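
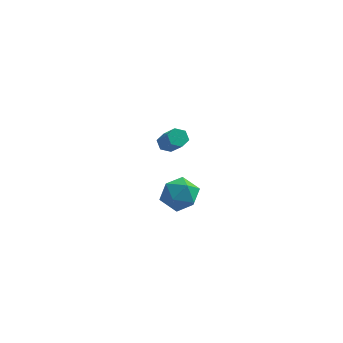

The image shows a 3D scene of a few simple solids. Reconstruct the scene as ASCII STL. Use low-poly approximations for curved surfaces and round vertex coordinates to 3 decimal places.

solid 
facet normal -0.470 0.526 -0.709
outer loop
vertex -0.052 3.738 -1.757
vertex -0.27 4.027 -1.398
vertex 0.181 4.163 -1.596
endloop
endfacet
facet normal 0.756 -0.175 -0.631
outer loop
vertex -0.052 3.738 -1.757
vertex 0.181 4.163 -1.596
vertex 0.568 3.043 -0.821
endloop
endfacet
facet normal 0.757 -0.174 -0.630
outer loop
vertex 0.568 3.043 -0.821
vertex 0.181 4.163 -1.596
vertex 0.8 3.468 -0.66
endloop
endfacet
facet normal 0.470 -0.525 0.710
outer loop
vertex 0.568 3.043 -0.821
vertex 0.8 3.468 -0.66
vertex 0.35 3.333 -0.462
endloop
endfacet
facet normal -0.470 0.526 -0.709
outer loop
vertex 0.181 4.163 -1.596
vertex -0.27 4.027 -1.398
vertex -0.037 4.452 -1.237
endloop
endfacet
facet normal 0.773 0.633 -0.041
outer loop
vertex 0.181 4.163 -1.596
vertex -0.037 4.452 -1.237
vertex 0.8 3.468 -0.66
endloop
endfacet
facet normal 0.773 0.633 -0.041
outer loop
vertex 0.8 3.468 -0.66
vertex -0.037 4.452 -1.237
vertex 0.582 3.757 -0.301
endloop
endfacet
facet normal 0.470 -0.526 0.709
outer loop
vertex 0.8 3.468 -0.66
vertex 0.582 3.757 -0.301
vertex 0.35 3.333 -0.462
endloop
endfacet
facet normal -0.469 0.526 -0.710
outer loop
vertex -0.037 4.452 -1.237
vertex -0.27 4.027 -1.398
vertex -0.488 4.317 -1.039
endloop
endfacet
facet normal 0.017 0.808 0.589
outer loop
vertex -0.037 4.452 -1.237
vertex -0.488 4.317 -1.039
vertex 0.582 3.757 -0.301
endloop
endfacet
facet normal 0.017 0.808 0.589
outer loop
vertex 0.582 3.757 -0.301
vertex -0.488 4.317 -1.039
vertex 0.132 3.622 -0.103
endloop
endfacet
facet normal 0.470 -0.526 0.709
outer loop
vertex 0.582 3.757 -0.301
vertex 0.132 3.622 -0.103
vertex 0.35 3.333 -0.462
endloop
endfacet
facet normal -0.470 0.525 -0.710
outer loop
vertex -0.488 4.317 -1.039
vertex -0.27 4.027 -1.398
vertex -0.72 3.892 -1.2
endloop
endfacet
facet normal -0.756 0.174 0.630
outer loop
vertex -0.488 4.317 -1.039
vertex -0.72 3.892 -1.2
vertex 0.132 3.622 -0.103
endloop
endfacet
facet normal -0.756 0.176 0.630
outer loop
vertex 0.132 3.622 -0.103
vertex -0.72 3.892 -1.2
vertex -0.101 3.197 -0.264
endloop
endfacet
facet normal 0.470 -0.526 0.709
outer loop
vertex 0.132 3.622 -0.103
vertex -0.101 3.197 -0.264
vertex 0.35 3.333 -0.462
endloop
endfacet
facet normal -0.470 0.526 -0.709
outer loop
vertex -0.72 3.892 -1.2
vertex -0.27 4.027 -1.398
vertex -0.502 3.603 -1.559
endloop
endfacet
facet normal -0.773 -0.633 0.041
outer loop
vertex -0.72 3.892 -1.2
vertex -0.502 3.603 -1.559
vertex -0.101 3.197 -0.264
endloop
endfacet
facet normal -0.773 -0.633 0.041
outer loop
vertex -0.101 3.197 -0.264
vertex -0.502 3.603 -1.559
vertex 0.117 2.908 -0.623
endloop
endfacet
facet normal 0.470 -0.526 0.709
outer loop
vertex -0.101 3.197 -0.264
vertex 0.117 2.908 -0.623
vertex 0.35 3.333 -0.462
endloop
endfacet
facet normal -0.470 0.526 -0.709
outer loop
vertex -0.502 3.603 -1.559
vertex -0.27 4.027 -1.398
vertex -0.052 3.738 -1.757
endloop
endfacet
facet normal -0.017 -0.808 -0.589
outer loop
vertex -0.502 3.603 -1.559
vertex -0.052 3.738 -1.757
vertex 0.117 2.908 -0.623
endloop
endfacet
facet normal -0.017 -0.808 -0.589
outer loop
vertex 0.117 2.908 -0.623
vertex -0.052 3.738 -1.757
vertex 0.568 3.043 -0.821
endloop
endfacet
facet normal 0.469 -0.526 0.710
outer loop
vertex 0.117 2.908 -0.623
vertex 0.568 3.043 -0.821
vertex 0.35 3.333 -0.462
endloop
endfacet
facet normal -0.970 0.030 0.241
outer loop
vertex 0.707 -1.248 -0.079
vertex 0.629 -2.126 -0.283
vertex 0.846 -1.874 0.558
endloop
endfacet
facet normal -0.597 0.503 0.625
outer loop
vertex 0.707 -1.248 -0.079
vertex 0.846 -1.874 0.558
vertex 1.393 -1.156 0.502
endloop
endfacet
facet normal -0.272 0.947 0.171
outer loop
vertex 0.707 -1.248 -0.079
vertex 1.393 -1.156 0.502
vertex 1.513 -0.964 -0.373
endloop
endfacet
facet normal -0.444 0.749 -0.493
outer loop
vertex 0.707 -1.248 -0.079
vertex 1.513 -0.964 -0.373
vertex 1.041 -1.563 -0.858
endloop
endfacet
facet normal -0.875 0.182 -0.449
outer loop
vertex 0.707 -1.248 -0.079
vertex 1.041 -1.563 -0.858
vertex 0.629 -2.126 -0.283
endloop
endfacet
facet normal -0.093 0.148 0.985
outer loop
vertex 1.393 -1.156 0.502
vertex 0.846 -1.874 0.558
vertex 1.739 -1.977 0.658
endloop
endfacet
facet normal -0.697 -0.618 0.365
outer loop
vertex 0.846 -1.874 0.558
vertex 0.629 -2.126 -0.283
vertex 1.267 -2.576 0.173
endloop
endfacet
facet normal -0.543 -0.372 -0.753
outer loop
vertex 0.629 -2.126 -0.283
vertex 1.041 -1.563 -0.858
vertex 1.387 -2.384 -0.702
endloop
endfacet
facet normal 0.155 0.545 -0.824
outer loop
vertex 1.041 -1.563 -0.858
vertex 1.513 -0.964 -0.373
vertex 1.934 -1.666 -0.758
endloop
endfacet
facet normal 0.433 0.866 0.249
outer loop
vertex 1.513 -0.964 -0.373
vertex 1.393 -1.156 0.502
vertex 2.151 -1.414 0.083
endloop
endfacet
facet normal 0.444 -0.749 0.493
outer loop
vertex 2.073 -2.292 -0.121
vertex 1.739 -1.977 0.658
vertex 1.267 -2.576 0.173
endloop
endfacet
facet normal 0.272 -0.947 -0.171
outer loop
vertex 2.073 -2.292 -0.121
vertex 1.267 -2.576 0.173
vertex 1.387 -2.384 -0.702
endloop
endfacet
facet normal 0.597 -0.503 -0.625
outer loop
vertex 2.073 -2.292 -0.121
vertex 1.387 -2.384 -0.702
vertex 1.934 -1.666 -0.758
endloop
endfacet
facet normal 0.970 -0.030 -0.241
outer loop
vertex 2.073 -2.292 -0.121
vertex 1.934 -1.666 -0.758
vertex 2.151 -1.414 0.083
endloop
endfacet
facet normal 0.875 -0.182 0.449
outer loop
vertex 2.073 -2.292 -0.121
vertex 2.151 -1.414 0.083
vertex 1.739 -1.977 0.658
endloop
endfacet
facet normal -0.155 -0.545 0.824
outer loop
vertex 1.267 -2.576 0.173
vertex 1.739 -1.977 0.658
vertex 0.846 -1.874 0.558
endloop
endfacet
facet normal -0.433 -0.866 -0.249
outer loop
vertex 1.387 -2.384 -0.702
vertex 1.267 -2.576 0.173
vertex 0.629 -2.126 -0.283
endloop
endfacet
facet normal 0.093 -0.148 -0.985
outer loop
vertex 1.934 -1.666 -0.758
vertex 1.387 -2.384 -0.702
vertex 1.041 -1.563 -0.858
endloop
endfacet
facet normal 0.697 0.618 -0.365
outer loop
vertex 2.151 -1.414 0.083
vertex 1.934 -1.666 -0.758
vertex 1.513 -0.964 -0.373
endloop
endfacet
facet normal 0.543 0.372 0.753
outer loop
vertex 1.739 -1.977 0.658
vertex 2.151 -1.414 0.083
vertex 1.393 -1.156 0.502
endloop
endfacet

endsolid


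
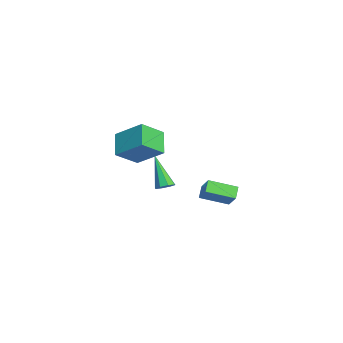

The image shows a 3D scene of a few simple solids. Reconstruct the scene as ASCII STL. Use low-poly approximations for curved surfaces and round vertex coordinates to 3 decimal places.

solid 
facet normal 0.441 0.227 -0.868
outer loop
vertex 3.98 -1.14 0.581
vertex 3.543 -1.262 0.327
vertex 3.737 -0.828 0.539
endloop
endfacet
facet normal 0.537 0.509 0.673
outer loop
vertex 3.98 -1.14 0.581
vertex 3.737 -0.828 0.539
vertex 2.657 -1.718 2.073
endloop
endfacet
facet normal 0.440 0.228 -0.869
outer loop
vertex 3.737 -0.828 0.539
vertex 3.543 -1.262 0.327
vertex 3.38 -0.771 0.373
endloop
endfacet
facet normal -0.073 0.884 0.461
outer loop
vertex 3.737 -0.828 0.539
vertex 3.38 -0.771 0.373
vertex 2.657 -1.718 2.073
endloop
endfacet
facet normal 0.441 0.228 -0.868
outer loop
vertex 3.38 -0.771 0.373
vertex 3.543 -1.262 0.327
vertex 3.119 -1.001 0.18
endloop
endfacet
facet normal -0.698 0.709 0.098
outer loop
vertex 3.38 -0.771 0.373
vertex 3.119 -1.001 0.18
vertex 2.657 -1.718 2.073
endloop
endfacet
facet normal 0.441 0.228 -0.868
outer loop
vertex 3.119 -1.001 0.18
vertex 3.543 -1.262 0.327
vertex 3.106 -1.384 0.073
endloop
endfacet
facet normal -0.975 0.090 -0.204
outer loop
vertex 3.119 -1.001 0.18
vertex 3.106 -1.384 0.073
vertex 2.657 -1.718 2.073
endloop
endfacet
facet normal 0.442 0.226 -0.868
outer loop
vertex 3.106 -1.384 0.073
vertex 3.543 -1.262 0.327
vertex 3.35 -1.696 0.116
endloop
endfacet
facet normal -0.740 -0.616 -0.269
outer loop
vertex 3.106 -1.384 0.073
vertex 3.35 -1.696 0.116
vertex 2.657 -1.718 2.073
endloop
endfacet
facet normal 0.441 0.226 -0.869
outer loop
vertex 3.35 -1.696 0.116
vertex 3.543 -1.262 0.327
vertex 3.707 -1.754 0.282
endloop
endfacet
facet normal -0.134 -0.989 -0.058
outer loop
vertex 3.35 -1.696 0.116
vertex 3.707 -1.754 0.282
vertex 2.657 -1.718 2.073
endloop
endfacet
facet normal 0.442 0.227 -0.868
outer loop
vertex 3.707 -1.754 0.282
vertex 3.543 -1.262 0.327
vertex 3.968 -1.524 0.475
endloop
endfacet
facet normal 0.493 -0.815 0.305
outer loop
vertex 3.707 -1.754 0.282
vertex 3.968 -1.524 0.475
vertex 2.657 -1.718 2.073
endloop
endfacet
facet normal 0.442 0.226 -0.868
outer loop
vertex 3.968 -1.524 0.475
vertex 3.543 -1.262 0.327
vertex 3.98 -1.14 0.581
endloop
endfacet
facet normal 0.770 -0.192 0.608
outer loop
vertex 3.968 -1.524 0.475
vertex 3.98 -1.14 0.581
vertex 2.657 -1.718 2.073
endloop
endfacet
facet normal -0.694 0.206 0.690
outer loop
vertex 1.348 0.947 -0.097
vertex 1.286 2.432 -0.604
vertex 0.572 0.676 -0.797
endloop
endfacet
facet normal 0.039 -0.946 0.323
outer loop
vertex 1.134 0.508 -1.356
vertex 1.348 0.947 -0.097
vertex 0.572 0.676 -0.797
endloop
endfacet
facet normal -0.694 0.207 0.689
outer loop
vertex 0.572 0.676 -0.797
vertex 1.286 2.432 -0.604
vertex 0.51 2.16 -1.304
endloop
endfacet
facet normal -0.719 -0.251 -0.648
outer loop
vertex 0.51 2.16 -1.304
vertex 1.134 0.508 -1.356
vertex 0.572 0.676 -0.797
endloop
endfacet
facet normal 0.719 0.251 0.648
outer loop
vertex 1.348 0.947 -0.097
vertex 1.848 2.264 -1.163
vertex 1.286 2.432 -0.604
endloop
endfacet
facet normal 0.040 -0.946 0.323
outer loop
vertex 1.91 0.78 -0.656
vertex 1.348 0.947 -0.097
vertex 1.134 0.508 -1.356
endloop
endfacet
facet normal 0.719 0.251 0.648
outer loop
vertex 1.91 0.78 -0.656
vertex 1.848 2.264 -1.163
vertex 1.348 0.947 -0.097
endloop
endfacet
facet normal -0.039 0.945 -0.324
outer loop
vertex 1.286 2.432 -0.604
vertex 1.848 2.264 -1.163
vertex 0.51 2.16 -1.304
endloop
endfacet
facet normal -0.719 -0.251 -0.648
outer loop
vertex 1.072 1.993 -1.863
vertex 1.134 0.508 -1.356
vertex 0.51 2.16 -1.304
endloop
endfacet
facet normal -0.040 0.946 -0.322
outer loop
vertex 0.51 2.16 -1.304
vertex 1.848 2.264 -1.163
vertex 1.072 1.993 -1.863
endloop
endfacet
facet normal 0.694 -0.206 -0.689
outer loop
vertex 1.072 1.993 -1.863
vertex 1.91 0.78 -0.656
vertex 1.134 0.508 -1.356
endloop
endfacet
facet normal 0.694 -0.207 -0.690
outer loop
vertex 1.848 2.264 -1.163
vertex 1.91 0.78 -0.656
vertex 1.072 1.993 -1.863
endloop
endfacet
facet normal -0.495 -0.695 -0.521
outer loop
vertex -2.459 -3.528 0.368
vertex -3.617 -3.497 1.428
vertex -3.194 -2.378 -0.468
endloop
endfacet
facet normal 0.737 -0.020 -0.675
outer loop
vertex -2.243 -1.043 0.532
vertex -2.459 -3.528 0.368
vertex -3.194 -2.378 -0.468
endloop
endfacet
facet normal -0.495 -0.695 -0.521
outer loop
vertex -3.194 -2.378 -0.468
vertex -3.617 -3.497 1.428
vertex -4.352 -2.347 0.592
endloop
endfacet
facet normal -0.459 0.718 -0.523
outer loop
vertex -4.352 -2.347 0.592
vertex -2.243 -1.043 0.532
vertex -3.194 -2.378 -0.468
endloop
endfacet
facet normal 0.459 -0.718 0.523
outer loop
vertex -2.459 -3.528 0.368
vertex -2.666 -2.162 2.428
vertex -3.617 -3.497 1.428
endloop
endfacet
facet normal 0.737 -0.020 -0.675
outer loop
vertex -1.508 -2.193 1.368
vertex -2.459 -3.528 0.368
vertex -2.243 -1.043 0.532
endloop
endfacet
facet normal 0.459 -0.718 0.523
outer loop
vertex -1.508 -2.193 1.368
vertex -2.666 -2.162 2.428
vertex -2.459 -3.528 0.368
endloop
endfacet
facet normal -0.737 0.020 0.675
outer loop
vertex -3.617 -3.497 1.428
vertex -2.666 -2.162 2.428
vertex -4.352 -2.347 0.592
endloop
endfacet
facet normal -0.459 0.718 -0.523
outer loop
vertex -3.401 -1.012 1.592
vertex -2.243 -1.043 0.532
vertex -4.352 -2.347 0.592
endloop
endfacet
facet normal -0.737 0.020 0.675
outer loop
vertex -4.352 -2.347 0.592
vertex -2.666 -2.162 2.428
vertex -3.401 -1.012 1.592
endloop
endfacet
facet normal 0.495 0.695 0.521
outer loop
vertex -3.401 -1.012 1.592
vertex -1.508 -2.193 1.368
vertex -2.243 -1.043 0.532
endloop
endfacet
facet normal 0.495 0.695 0.521
outer loop
vertex -2.666 -2.162 2.428
vertex -1.508 -2.193 1.368
vertex -3.401 -1.012 1.592
endloop
endfacet

endsolid


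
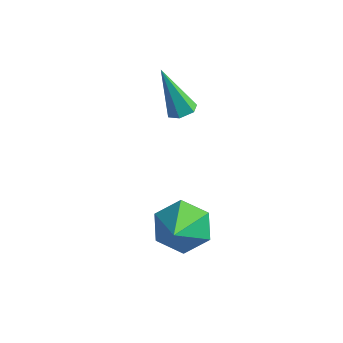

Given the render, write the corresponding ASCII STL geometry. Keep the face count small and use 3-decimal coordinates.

solid 
facet normal 0.439 -0.023 -0.898
outer loop
vertex -0.872 1.065 2.964
vertex -1.195 0.606 2.818
vertex -1.388 1.143 2.71
endloop
endfacet
facet normal 0.026 0.969 0.245
outer loop
vertex -0.872 1.065 2.964
vertex -1.388 1.143 2.71
vertex -2.125 0.654 4.722
endloop
endfacet
facet normal 0.439 -0.023 -0.898
outer loop
vertex -1.388 1.143 2.71
vertex -1.195 0.606 2.818
vertex -1.711 0.684 2.564
endloop
endfacet
facet normal -0.787 0.600 -0.143
outer loop
vertex -1.388 1.143 2.71
vertex -1.711 0.684 2.564
vertex -2.125 0.654 4.722
endloop
endfacet
facet normal 0.439 -0.023 -0.898
outer loop
vertex -1.711 0.684 2.564
vertex -1.195 0.606 2.818
vertex -1.518 0.147 2.672
endloop
endfacet
facet normal -0.914 -0.365 -0.180
outer loop
vertex -1.711 0.684 2.564
vertex -1.518 0.147 2.672
vertex -2.125 0.654 4.722
endloop
endfacet
facet normal 0.437 -0.022 -0.899
outer loop
vertex -1.518 0.147 2.672
vertex -1.195 0.606 2.818
vertex -1.002 0.07 2.925
endloop
endfacet
facet normal -0.227 -0.959 0.170
outer loop
vertex -1.518 0.147 2.672
vertex -1.002 0.07 2.925
vertex -2.125 0.654 4.722
endloop
endfacet
facet normal 0.439 -0.021 -0.898
outer loop
vertex -1.002 0.07 2.925
vertex -1.195 0.606 2.818
vertex -0.679 0.529 3.072
endloop
endfacet
facet normal 0.585 -0.590 0.557
outer loop
vertex -1.002 0.07 2.925
vertex -0.679 0.529 3.072
vertex -2.125 0.654 4.722
endloop
endfacet
facet normal 0.439 -0.023 -0.898
outer loop
vertex -0.679 0.529 3.072
vertex -1.195 0.606 2.818
vertex -0.872 1.065 2.964
endloop
endfacet
facet normal 0.711 0.376 0.595
outer loop
vertex -0.679 0.529 3.072
vertex -0.872 1.065 2.964
vertex -2.125 0.654 4.722
endloop
endfacet
facet normal -0.286 0.739 -0.610
outer loop
vertex 1.403 -3.668 -0.464
vertex 1.016 -3.112 0.391
vertex 2.05 -2.974 0.074
endloop
endfacet
facet normal 0.804 -0.501 -0.320
outer loop
vertex 1.403 -3.668 -0.464
vertex 2.05 -2.974 0.074
vertex 1.624 -4.688 1.689
endloop
endfacet
facet normal -0.286 0.740 -0.609
outer loop
vertex 2.05 -2.974 0.074
vertex 1.016 -3.112 0.391
vertex 1.663 -2.419 0.929
endloop
endfacet
facet normal 0.930 0.103 0.354
outer loop
vertex 2.05 -2.974 0.074
vertex 1.663 -2.419 0.929
vertex 1.624 -4.688 1.689
endloop
endfacet
facet normal -0.285 0.740 -0.610
outer loop
vertex 1.663 -2.419 0.929
vertex 1.016 -3.112 0.391
vertex 0.629 -2.557 1.245
endloop
endfacet
facet normal 0.241 0.305 0.922
outer loop
vertex 1.663 -2.419 0.929
vertex 0.629 -2.557 1.245
vertex 1.624 -4.688 1.689
endloop
endfacet
facet normal -0.285 0.740 -0.610
outer loop
vertex 0.629 -2.557 1.245
vertex 1.016 -3.112 0.391
vertex -0.018 -3.25 0.707
endloop
endfacet
facet normal -0.572 -0.098 0.814
outer loop
vertex 0.629 -2.557 1.245
vertex -0.018 -3.25 0.707
vertex 1.624 -4.688 1.689
endloop
endfacet
facet normal -0.285 0.740 -0.610
outer loop
vertex -0.018 -3.25 0.707
vertex 1.016 -3.112 0.391
vertex 0.369 -3.805 -0.147
endloop
endfacet
facet normal -0.698 -0.702 0.140
outer loop
vertex -0.018 -3.25 0.707
vertex 0.369 -3.805 -0.147
vertex 1.624 -4.688 1.689
endloop
endfacet
facet normal -0.285 0.740 -0.610
outer loop
vertex 0.369 -3.805 -0.147
vertex 1.016 -3.112 0.391
vertex 1.403 -3.668 -0.464
endloop
endfacet
facet normal -0.011 -0.904 -0.427
outer loop
vertex 0.369 -3.805 -0.147
vertex 1.403 -3.668 -0.464
vertex 1.624 -4.688 1.689
endloop
endfacet

endsolid


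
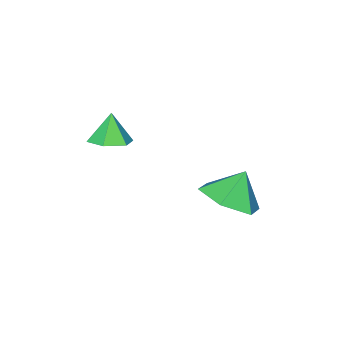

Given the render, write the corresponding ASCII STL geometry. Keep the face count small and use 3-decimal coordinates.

solid 
facet normal 0.347 0.289 -0.892
outer loop
vertex 4.366 -3.945 2.442
vertex 3.747 -3.554 2.328
vertex 4.33 -3.237 2.657
endloop
endfacet
facet normal 0.629 -0.197 0.753
outer loop
vertex 4.366 -3.945 2.442
vertex 4.33 -3.237 2.657
vertex 3.373 -3.866 3.292
endloop
endfacet
facet normal 0.347 0.288 -0.893
outer loop
vertex 4.33 -3.237 2.657
vertex 3.747 -3.554 2.328
vertex 3.711 -2.847 2.542
endloop
endfacet
facet normal 0.188 0.541 0.820
outer loop
vertex 4.33 -3.237 2.657
vertex 3.711 -2.847 2.542
vertex 3.373 -3.866 3.292
endloop
endfacet
facet normal 0.346 0.288 -0.893
outer loop
vertex 3.711 -2.847 2.542
vertex 3.747 -3.554 2.328
vertex 3.129 -3.164 2.214
endloop
endfacet
facet normal -0.616 0.589 0.523
outer loop
vertex 3.711 -2.847 2.542
vertex 3.129 -3.164 2.214
vertex 3.373 -3.866 3.292
endloop
endfacet
facet normal 0.347 0.289 -0.892
outer loop
vertex 3.129 -3.164 2.214
vertex 3.747 -3.554 2.328
vertex 3.165 -3.872 1.999
endloop
endfacet
facet normal -0.982 -0.098 0.159
outer loop
vertex 3.129 -3.164 2.214
vertex 3.165 -3.872 1.999
vertex 3.373 -3.866 3.292
endloop
endfacet
facet normal 0.347 0.287 -0.893
outer loop
vertex 3.165 -3.872 1.999
vertex 3.747 -3.554 2.328
vertex 3.783 -4.262 2.114
endloop
endfacet
facet normal -0.544 -0.834 0.091
outer loop
vertex 3.165 -3.872 1.999
vertex 3.783 -4.262 2.114
vertex 3.373 -3.866 3.292
endloop
endfacet
facet normal 0.346 0.288 -0.893
outer loop
vertex 3.783 -4.262 2.114
vertex 3.747 -3.554 2.328
vertex 4.366 -3.945 2.442
endloop
endfacet
facet normal 0.262 -0.884 0.388
outer loop
vertex 3.783 -4.262 2.114
vertex 4.366 -3.945 2.442
vertex 3.373 -3.866 3.292
endloop
endfacet
facet normal 0.571 -0.051 -0.819
outer loop
vertex 2.776 0.252 1.02
vertex 1.94 -0.17 0.463
vertex 2.083 0.91 0.496
endloop
endfacet
facet normal 0.051 0.655 0.754
outer loop
vertex 2.776 0.252 1.02
vertex 2.083 0.91 0.496
vertex 1.26 -0.11 1.437
endloop
endfacet
facet normal 0.571 -0.051 -0.819
outer loop
vertex 2.083 0.91 0.496
vertex 1.94 -0.17 0.463
vertex 1.247 0.488 -0.061
endloop
endfacet
facet normal -0.583 0.753 0.305
outer loop
vertex 2.083 0.91 0.496
vertex 1.247 0.488 -0.061
vertex 1.26 -0.11 1.437
endloop
endfacet
facet normal 0.572 -0.050 -0.819
outer loop
vertex 1.247 0.488 -0.061
vertex 1.94 -0.17 0.463
vertex 1.104 -0.592 -0.095
endloop
endfacet
facet normal -0.990 0.129 0.060
outer loop
vertex 1.247 0.488 -0.061
vertex 1.104 -0.592 -0.095
vertex 1.26 -0.11 1.437
endloop
endfacet
facet normal 0.572 -0.050 -0.819
outer loop
vertex 1.104 -0.592 -0.095
vertex 1.94 -0.17 0.463
vertex 1.797 -1.25 0.429
endloop
endfacet
facet normal -0.762 -0.592 0.264
outer loop
vertex 1.104 -0.592 -0.095
vertex 1.797 -1.25 0.429
vertex 1.26 -0.11 1.437
endloop
endfacet
facet normal 0.572 -0.050 -0.819
outer loop
vertex 1.797 -1.25 0.429
vertex 1.94 -0.17 0.463
vertex 2.633 -0.828 0.987
endloop
endfacet
facet normal -0.127 -0.690 0.713
outer loop
vertex 1.797 -1.25 0.429
vertex 2.633 -0.828 0.987
vertex 1.26 -0.11 1.437
endloop
endfacet
facet normal 0.571 -0.051 -0.819
outer loop
vertex 2.633 -0.828 0.987
vertex 1.94 -0.17 0.463
vertex 2.776 0.252 1.02
endloop
endfacet
facet normal 0.279 -0.066 0.958
outer loop
vertex 2.633 -0.828 0.987
vertex 2.776 0.252 1.02
vertex 1.26 -0.11 1.437
endloop
endfacet

endsolid


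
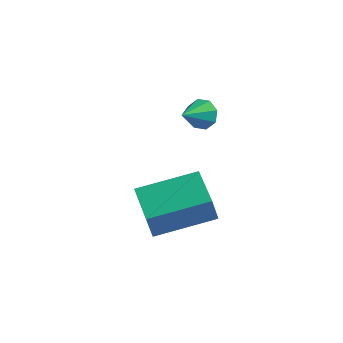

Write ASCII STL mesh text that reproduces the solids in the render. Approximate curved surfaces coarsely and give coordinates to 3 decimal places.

solid 
facet normal -0.713 -0.664 -0.225
outer loop
vertex 2.364 -0.574 -0.635
vertex 1.194 0.639 -0.509
vertex 2.478 -0.36 -1.626
endloop
endfacet
facet normal 0.692 -0.718 -0.075
outer loop
vertex 4.046 1.101 -1.131
vertex 2.364 -0.574 -0.635
vertex 2.478 -0.36 -1.626
endloop
endfacet
facet normal -0.713 -0.664 -0.225
outer loop
vertex 2.478 -0.36 -1.626
vertex 1.194 0.639 -0.509
vertex 1.308 0.853 -1.5
endloop
endfacet
facet normal 0.112 0.209 -0.971
outer loop
vertex 1.308 0.853 -1.5
vertex 4.046 1.101 -1.131
vertex 2.478 -0.36 -1.626
endloop
endfacet
facet normal -0.112 -0.209 0.971
outer loop
vertex 2.364 -0.574 -0.635
vertex 2.762 2.1 -0.014
vertex 1.194 0.639 -0.509
endloop
endfacet
facet normal 0.692 -0.718 -0.075
outer loop
vertex 3.932 0.887 -0.14
vertex 2.364 -0.574 -0.635
vertex 4.046 1.101 -1.131
endloop
endfacet
facet normal -0.112 -0.209 0.971
outer loop
vertex 3.932 0.887 -0.14
vertex 2.762 2.1 -0.014
vertex 2.364 -0.574 -0.635
endloop
endfacet
facet normal -0.692 0.718 0.075
outer loop
vertex 1.194 0.639 -0.509
vertex 2.762 2.1 -0.014
vertex 1.308 0.853 -1.5
endloop
endfacet
facet normal 0.112 0.209 -0.971
outer loop
vertex 2.876 2.314 -1.005
vertex 4.046 1.101 -1.131
vertex 1.308 0.853 -1.5
endloop
endfacet
facet normal -0.692 0.718 0.075
outer loop
vertex 1.308 0.853 -1.5
vertex 2.762 2.1 -0.014
vertex 2.876 2.314 -1.005
endloop
endfacet
facet normal 0.713 0.664 0.225
outer loop
vertex 2.876 2.314 -1.005
vertex 3.932 0.887 -0.14
vertex 4.046 1.101 -1.131
endloop
endfacet
facet normal 0.713 0.664 0.225
outer loop
vertex 2.762 2.1 -0.014
vertex 3.932 0.887 -0.14
vertex 2.876 2.314 -1.005
endloop
endfacet
facet normal 0.160 0.863 -0.478
outer loop
vertex 3.531 1.872 3.479
vertex 3.03 1.788 3.16
vertex 3.161 2.053 3.682
endloop
endfacet
facet normal 0.442 -0.098 0.892
outer loop
vertex 3.531 1.872 3.479
vertex 3.161 2.053 3.682
vertex 2.85 0.812 3.7
endloop
endfacet
facet normal 0.159 0.864 -0.478
outer loop
vertex 3.161 2.053 3.682
vertex 3.03 1.788 3.16
vertex 2.714 2.078 3.579
endloop
endfacet
facet normal -0.220 0.069 0.973
outer loop
vertex 3.161 2.053 3.682
vertex 2.714 2.078 3.579
vertex 2.85 0.812 3.7
endloop
endfacet
facet normal 0.160 0.864 -0.477
outer loop
vertex 2.714 2.078 3.579
vertex 3.03 1.788 3.16
vertex 2.453 1.934 3.231
endloop
endfacet
facet normal -0.794 -0.027 0.607
outer loop
vertex 2.714 2.078 3.579
vertex 2.453 1.934 3.231
vertex 2.85 0.812 3.7
endloop
endfacet
facet normal 0.160 0.864 -0.478
outer loop
vertex 2.453 1.934 3.231
vertex 3.03 1.788 3.16
vertex 2.529 1.704 2.841
endloop
endfacet
facet normal -0.944 -0.330 0.010
outer loop
vertex 2.453 1.934 3.231
vertex 2.529 1.704 2.841
vertex 2.85 0.812 3.7
endloop
endfacet
facet normal 0.160 0.863 -0.478
outer loop
vertex 2.529 1.704 2.841
vertex 3.03 1.788 3.16
vertex 2.899 1.523 2.638
endloop
endfacet
facet normal -0.582 -0.663 -0.471
outer loop
vertex 2.529 1.704 2.841
vertex 2.899 1.523 2.638
vertex 2.85 0.812 3.7
endloop
endfacet
facet normal 0.159 0.864 -0.478
outer loop
vertex 2.899 1.523 2.638
vertex 3.03 1.788 3.16
vertex 3.346 1.498 2.741
endloop
endfacet
facet normal 0.081 -0.830 -0.552
outer loop
vertex 2.899 1.523 2.638
vertex 3.346 1.498 2.741
vertex 2.85 0.812 3.7
endloop
endfacet
facet normal 0.160 0.864 -0.478
outer loop
vertex 3.346 1.498 2.741
vertex 3.03 1.788 3.16
vertex 3.608 1.642 3.089
endloop
endfacet
facet normal 0.653 -0.734 -0.188
outer loop
vertex 3.346 1.498 2.741
vertex 3.608 1.642 3.089
vertex 2.85 0.812 3.7
endloop
endfacet
facet normal 0.159 0.864 -0.478
outer loop
vertex 3.608 1.642 3.089
vertex 3.03 1.788 3.16
vertex 3.531 1.872 3.479
endloop
endfacet
facet normal 0.803 -0.430 0.412
outer loop
vertex 3.608 1.642 3.089
vertex 3.531 1.872 3.479
vertex 2.85 0.812 3.7
endloop
endfacet

endsolid


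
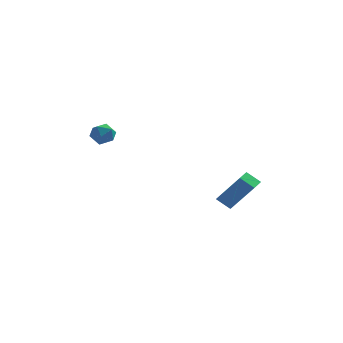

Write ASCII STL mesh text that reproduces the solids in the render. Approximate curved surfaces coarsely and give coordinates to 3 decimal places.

solid 
facet normal -0.783 0.118 0.610
outer loop
vertex 2.529 0.339 0.384
vertex 2.715 1.112 0.473
vertex 1.399 0.788 -1.154
endloop
endfacet
facet normal -0.232 -0.966 -0.112
outer loop
vertex 2.065 0.688 -1.673
vertex 2.529 0.339 0.384
vertex 1.399 0.788 -1.154
endloop
endfacet
facet normal -0.783 0.118 0.610
outer loop
vertex 1.399 0.788 -1.154
vertex 2.715 1.112 0.473
vertex 1.585 1.561 -1.065
endloop
endfacet
facet normal -0.577 0.229 -0.784
outer loop
vertex 1.585 1.561 -1.065
vertex 2.065 0.688 -1.673
vertex 1.399 0.788 -1.154
endloop
endfacet
facet normal 0.577 -0.229 0.784
outer loop
vertex 2.529 0.339 0.384
vertex 3.381 1.012 -0.046
vertex 2.715 1.112 0.473
endloop
endfacet
facet normal -0.232 -0.966 -0.112
outer loop
vertex 3.195 0.239 -0.135
vertex 2.529 0.339 0.384
vertex 2.065 0.688 -1.673
endloop
endfacet
facet normal 0.577 -0.229 0.784
outer loop
vertex 3.195 0.239 -0.135
vertex 3.381 1.012 -0.046
vertex 2.529 0.339 0.384
endloop
endfacet
facet normal 0.232 0.966 0.112
outer loop
vertex 2.715 1.112 0.473
vertex 3.381 1.012 -0.046
vertex 1.585 1.561 -1.065
endloop
endfacet
facet normal -0.577 0.229 -0.784
outer loop
vertex 2.251 1.461 -1.584
vertex 2.065 0.688 -1.673
vertex 1.585 1.561 -1.065
endloop
endfacet
facet normal 0.232 0.966 0.112
outer loop
vertex 1.585 1.561 -1.065
vertex 3.381 1.012 -0.046
vertex 2.251 1.461 -1.584
endloop
endfacet
facet normal 0.783 -0.118 -0.610
outer loop
vertex 2.251 1.461 -1.584
vertex 3.195 0.239 -0.135
vertex 2.065 0.688 -1.673
endloop
endfacet
facet normal 0.783 -0.118 -0.610
outer loop
vertex 3.381 1.012 -0.046
vertex 3.195 0.239 -0.135
vertex 2.251 1.461 -1.584
endloop
endfacet
facet normal 0.371 0.864 0.341
outer loop
vertex -3.632 0.555 2.793
vertex -3.481 0.263 3.368
vertex -3.04 0.269 2.874
endloop
endfacet
facet normal 0.445 0.817 -0.367
outer loop
vertex -3.632 0.555 2.793
vertex -3.04 0.269 2.874
vertex -3.37 0.193 2.304
endloop
endfacet
facet normal -0.204 0.732 -0.651
outer loop
vertex -3.632 0.555 2.793
vertex -3.37 0.193 2.304
vertex -4.014 0.14 2.446
endloop
endfacet
facet normal -0.679 0.724 -0.119
outer loop
vertex -3.632 0.555 2.793
vertex -4.014 0.14 2.446
vertex -4.083 0.183 3.103
endloop
endfacet
facet normal -0.325 0.806 0.495
outer loop
vertex -3.632 0.555 2.793
vertex -4.083 0.183 3.103
vertex -3.481 0.263 3.368
endloop
endfacet
facet normal 0.828 0.232 -0.510
outer loop
vertex -3.37 0.193 2.304
vertex -3.04 0.269 2.874
vertex -3.057 -0.323 2.577
endloop
endfacet
facet normal 0.708 0.306 0.636
outer loop
vertex -3.04 0.269 2.874
vertex -3.481 0.263 3.368
vertex -3.126 -0.28 3.234
endloop
endfacet
facet normal -0.417 0.214 0.883
outer loop
vertex -3.481 0.263 3.368
vertex -4.083 0.183 3.103
vertex -3.77 -0.333 3.376
endloop
endfacet
facet normal -0.990 0.083 -0.109
outer loop
vertex -4.083 0.183 3.103
vertex -4.014 0.14 2.446
vertex -4.1 -0.409 2.806
endloop
endfacet
facet normal -0.222 0.095 -0.971
outer loop
vertex -4.014 0.14 2.446
vertex -3.37 0.193 2.304
vertex -3.659 -0.403 2.312
endloop
endfacet
facet normal 0.679 -0.724 0.119
outer loop
vertex -3.508 -0.695 2.887
vertex -3.057 -0.323 2.577
vertex -3.126 -0.28 3.234
endloop
endfacet
facet normal 0.204 -0.732 0.651
outer loop
vertex -3.508 -0.695 2.887
vertex -3.126 -0.28 3.234
vertex -3.77 -0.333 3.376
endloop
endfacet
facet normal -0.445 -0.817 0.367
outer loop
vertex -3.508 -0.695 2.887
vertex -3.77 -0.333 3.376
vertex -4.1 -0.409 2.806
endloop
endfacet
facet normal -0.371 -0.864 -0.341
outer loop
vertex -3.508 -0.695 2.887
vertex -4.1 -0.409 2.806
vertex -3.659 -0.403 2.312
endloop
endfacet
facet normal 0.325 -0.806 -0.495
outer loop
vertex -3.508 -0.695 2.887
vertex -3.659 -0.403 2.312
vertex -3.057 -0.323 2.577
endloop
endfacet
facet normal 0.990 -0.083 0.109
outer loop
vertex -3.126 -0.28 3.234
vertex -3.057 -0.323 2.577
vertex -3.04 0.269 2.874
endloop
endfacet
facet normal 0.222 -0.095 0.971
outer loop
vertex -3.77 -0.333 3.376
vertex -3.126 -0.28 3.234
vertex -3.481 0.263 3.368
endloop
endfacet
facet normal -0.828 -0.232 0.510
outer loop
vertex -4.1 -0.409 2.806
vertex -3.77 -0.333 3.376
vertex -4.083 0.183 3.103
endloop
endfacet
facet normal -0.708 -0.306 -0.636
outer loop
vertex -3.659 -0.403 2.312
vertex -4.1 -0.409 2.806
vertex -4.014 0.14 2.446
endloop
endfacet
facet normal 0.417 -0.214 -0.883
outer loop
vertex -3.057 -0.323 2.577
vertex -3.659 -0.403 2.312
vertex -3.37 0.193 2.304
endloop
endfacet

endsolid


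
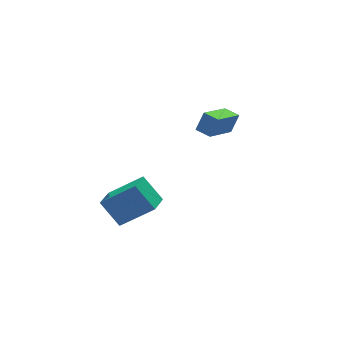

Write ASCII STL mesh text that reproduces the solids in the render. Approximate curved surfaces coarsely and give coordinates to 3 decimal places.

solid 
facet normal -0.786 -0.414 0.460
outer loop
vertex 1.03 -1.76 1.546
vertex 0.677 -0.992 1.634
vertex 0.526 -1.881 0.576
endloop
endfacet
facet normal 0.416 -0.904 -0.103
outer loop
vertex 2.183 -1.008 -0.394
vertex 1.03 -1.76 1.546
vertex 0.526 -1.881 0.576
endloop
endfacet
facet normal -0.785 -0.415 0.460
outer loop
vertex 0.526 -1.881 0.576
vertex 0.677 -0.992 1.634
vertex 0.172 -1.113 0.664
endloop
endfacet
facet normal -0.458 -0.110 -0.882
outer loop
vertex 0.172 -1.113 0.664
vertex 2.183 -1.008 -0.394
vertex 0.526 -1.881 0.576
endloop
endfacet
facet normal 0.458 0.110 0.882
outer loop
vertex 1.03 -1.76 1.546
vertex 2.334 -0.119 0.664
vertex 0.677 -0.992 1.634
endloop
endfacet
facet normal 0.415 -0.904 -0.103
outer loop
vertex 2.688 -0.887 0.576
vertex 1.03 -1.76 1.546
vertex 2.183 -1.008 -0.394
endloop
endfacet
facet normal 0.458 0.110 0.882
outer loop
vertex 2.688 -0.887 0.576
vertex 2.334 -0.119 0.664
vertex 1.03 -1.76 1.546
endloop
endfacet
facet normal -0.415 0.904 0.104
outer loop
vertex 0.677 -0.992 1.634
vertex 2.334 -0.119 0.664
vertex 0.172 -1.113 0.664
endloop
endfacet
facet normal -0.458 -0.110 -0.882
outer loop
vertex 1.83 -0.24 -0.306
vertex 2.183 -1.008 -0.394
vertex 0.172 -1.113 0.664
endloop
endfacet
facet normal -0.415 0.904 0.103
outer loop
vertex 0.172 -1.113 0.664
vertex 2.334 -0.119 0.664
vertex 1.83 -0.24 -0.306
endloop
endfacet
facet normal 0.785 0.414 -0.460
outer loop
vertex 1.83 -0.24 -0.306
vertex 2.688 -0.887 0.576
vertex 2.183 -1.008 -0.394
endloop
endfacet
facet normal 0.785 0.415 -0.460
outer loop
vertex 2.334 -0.119 0.664
vertex 2.688 -0.887 0.576
vertex 1.83 -0.24 -0.306
endloop
endfacet
facet normal -0.654 0.411 -0.635
outer loop
vertex -5.254 -1.753 -2.088
vertex -4.399 -0.903 -2.418
vertex -4.733 -2.73 -3.256
endloop
endfacet
facet normal -0.684 -0.680 0.264
outer loop
vertex -3.321 -3.617 -1.882
vertex -5.254 -1.753 -2.088
vertex -4.733 -2.73 -3.256
endloop
endfacet
facet normal -0.654 0.411 -0.635
outer loop
vertex -4.733 -2.73 -3.256
vertex -4.399 -0.903 -2.418
vertex -3.878 -1.88 -3.586
endloop
endfacet
facet normal 0.324 -0.608 -0.725
outer loop
vertex -3.878 -1.88 -3.586
vertex -3.321 -3.617 -1.882
vertex -4.733 -2.73 -3.256
endloop
endfacet
facet normal -0.324 0.608 0.725
outer loop
vertex -5.254 -1.753 -2.088
vertex -2.987 -1.79 -1.044
vertex -4.399 -0.903 -2.418
endloop
endfacet
facet normal -0.684 -0.680 0.264
outer loop
vertex -3.842 -2.64 -0.714
vertex -5.254 -1.753 -2.088
vertex -3.321 -3.617 -1.882
endloop
endfacet
facet normal -0.324 0.608 0.725
outer loop
vertex -3.842 -2.64 -0.714
vertex -2.987 -1.79 -1.044
vertex -5.254 -1.753 -2.088
endloop
endfacet
facet normal 0.684 0.680 -0.264
outer loop
vertex -4.399 -0.903 -2.418
vertex -2.987 -1.79 -1.044
vertex -3.878 -1.88 -3.586
endloop
endfacet
facet normal 0.324 -0.608 -0.725
outer loop
vertex -2.466 -2.767 -2.212
vertex -3.321 -3.617 -1.882
vertex -3.878 -1.88 -3.586
endloop
endfacet
facet normal 0.684 0.680 -0.264
outer loop
vertex -3.878 -1.88 -3.586
vertex -2.987 -1.79 -1.044
vertex -2.466 -2.767 -2.212
endloop
endfacet
facet normal 0.654 -0.411 0.635
outer loop
vertex -2.466 -2.767 -2.212
vertex -3.842 -2.64 -0.714
vertex -3.321 -3.617 -1.882
endloop
endfacet
facet normal 0.654 -0.411 0.635
outer loop
vertex -2.987 -1.79 -1.044
vertex -3.842 -2.64 -0.714
vertex -2.466 -2.767 -2.212
endloop
endfacet

endsolid


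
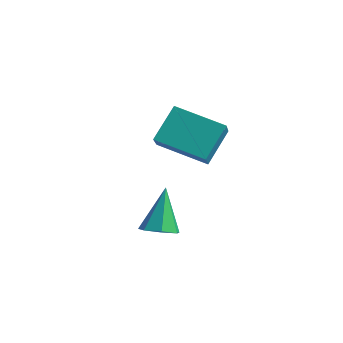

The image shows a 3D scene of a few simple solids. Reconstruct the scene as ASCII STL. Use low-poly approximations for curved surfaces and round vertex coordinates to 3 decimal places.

solid 
facet normal -0.416 0.628 -0.658
outer loop
vertex 0.754 3.972 -0.237
vertex 2.691 4.608 -0.854
vertex 0.778 2.736 -1.433
endloop
endfacet
facet normal -0.909 -0.298 0.290
outer loop
vertex 1.389 1.812 -0.466
vertex 0.754 3.972 -0.237
vertex 0.778 2.736 -1.433
endloop
endfacet
facet normal -0.415 0.628 -0.658
outer loop
vertex 0.778 2.736 -1.433
vertex 2.691 4.608 -0.854
vertex 2.715 3.371 -2.05
endloop
endfacet
facet normal 0.014 -0.718 -0.695
outer loop
vertex 2.715 3.371 -2.05
vertex 1.389 1.812 -0.466
vertex 0.778 2.736 -1.433
endloop
endfacet
facet normal -0.014 0.718 0.695
outer loop
vertex 0.754 3.972 -0.237
vertex 3.302 3.684 0.113
vertex 2.691 4.608 -0.854
endloop
endfacet
facet normal -0.909 -0.298 0.290
outer loop
vertex 1.365 3.049 0.73
vertex 0.754 3.972 -0.237
vertex 1.389 1.812 -0.466
endloop
endfacet
facet normal -0.014 0.719 0.695
outer loop
vertex 1.365 3.049 0.73
vertex 3.302 3.684 0.113
vertex 0.754 3.972 -0.237
endloop
endfacet
facet normal 0.909 0.298 -0.290
outer loop
vertex 2.691 4.608 -0.854
vertex 3.302 3.684 0.113
vertex 2.715 3.371 -2.05
endloop
endfacet
facet normal 0.015 -0.719 -0.695
outer loop
vertex 3.326 2.448 -1.083
vertex 1.389 1.812 -0.466
vertex 2.715 3.371 -2.05
endloop
endfacet
facet normal 0.909 0.298 -0.290
outer loop
vertex 2.715 3.371 -2.05
vertex 3.302 3.684 0.113
vertex 3.326 2.448 -1.083
endloop
endfacet
facet normal 0.416 -0.628 0.658
outer loop
vertex 3.326 2.448 -1.083
vertex 1.365 3.049 0.73
vertex 1.389 1.812 -0.466
endloop
endfacet
facet normal 0.415 -0.628 0.658
outer loop
vertex 3.302 3.684 0.113
vertex 1.365 3.049 0.73
vertex 3.326 2.448 -1.083
endloop
endfacet
facet normal 0.233 -0.477 -0.848
outer loop
vertex 4.242 -0.21 -3.176
vertex 3.801 -0.783 -2.975
vertex 3.622 -0.17 -3.369
endloop
endfacet
facet normal 0.104 0.986 -0.130
outer loop
vertex 4.242 -0.21 -3.176
vertex 3.622 -0.17 -3.369
vertex 3.359 0.123 -1.365
endloop
endfacet
facet normal 0.232 -0.477 -0.848
outer loop
vertex 3.622 -0.17 -3.369
vertex 3.801 -0.783 -2.975
vertex 3.136 -0.591 -3.265
endloop
endfacet
facet normal -0.666 0.721 -0.193
outer loop
vertex 3.622 -0.17 -3.369
vertex 3.136 -0.591 -3.265
vertex 3.359 0.123 -1.365
endloop
endfacet
facet normal 0.233 -0.476 -0.848
outer loop
vertex 3.136 -0.591 -3.265
vertex 3.801 -0.783 -2.975
vertex 3.151 -1.156 -2.944
endloop
endfacet
facet normal -0.994 0.033 0.104
outer loop
vertex 3.136 -0.591 -3.265
vertex 3.151 -1.156 -2.944
vertex 3.359 0.123 -1.365
endloop
endfacet
facet normal 0.233 -0.476 -0.848
outer loop
vertex 3.151 -1.156 -2.944
vertex 3.801 -0.783 -2.975
vertex 3.655 -1.44 -2.646
endloop
endfacet
facet normal -0.632 -0.559 0.536
outer loop
vertex 3.151 -1.156 -2.944
vertex 3.655 -1.44 -2.646
vertex 3.359 0.123 -1.365
endloop
endfacet
facet normal 0.233 -0.476 -0.848
outer loop
vertex 3.655 -1.44 -2.646
vertex 3.801 -0.783 -2.975
vertex 4.269 -1.229 -2.596
endloop
endfacet
facet normal 0.146 -0.610 0.779
outer loop
vertex 3.655 -1.44 -2.646
vertex 4.269 -1.229 -2.596
vertex 3.359 0.123 -1.365
endloop
endfacet
facet normal 0.232 -0.477 -0.848
outer loop
vertex 4.269 -1.229 -2.596
vertex 3.801 -0.783 -2.975
vertex 4.53 -0.682 -2.832
endloop
endfacet
facet normal 0.757 -0.081 0.649
outer loop
vertex 4.269 -1.229 -2.596
vertex 4.53 -0.682 -2.832
vertex 3.359 0.123 -1.365
endloop
endfacet
facet normal 0.232 -0.476 -0.848
outer loop
vertex 4.53 -0.682 -2.832
vertex 3.801 -0.783 -2.975
vertex 4.242 -0.21 -3.176
endloop
endfacet
facet normal 0.738 0.629 0.244
outer loop
vertex 4.53 -0.682 -2.832
vertex 4.242 -0.21 -3.176
vertex 3.359 0.123 -1.365
endloop
endfacet

endsolid


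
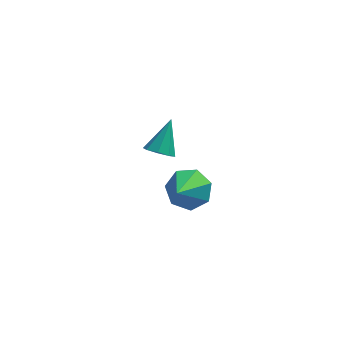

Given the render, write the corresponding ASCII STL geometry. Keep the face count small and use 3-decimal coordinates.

solid 
facet normal 0.222 0.718 -0.659
outer loop
vertex 4.899 -2.074 -1.281
vertex 4.086 -1.577 -1.013
vertex 4.999 -1.514 -0.637
endloop
endfacet
facet normal 0.799 -0.510 0.320
outer loop
vertex 4.899 -2.074 -1.281
vertex 4.999 -1.514 -0.637
vertex 3.634 -3.043 0.333
endloop
endfacet
facet normal 0.222 0.718 -0.659
outer loop
vertex 4.999 -1.514 -0.637
vertex 4.086 -1.577 -1.013
vertex 4.412 -1.001 -0.276
endloop
endfacet
facet normal 0.549 0.040 0.835
outer loop
vertex 4.999 -1.514 -0.637
vertex 4.412 -1.001 -0.276
vertex 3.634 -3.043 0.333
endloop
endfacet
facet normal 0.221 0.719 -0.659
outer loop
vertex 4.412 -1.001 -0.276
vertex 4.086 -1.577 -1.013
vertex 3.578 -0.923 -0.47
endloop
endfacet
facet normal -0.182 0.344 0.921
outer loop
vertex 4.412 -1.001 -0.276
vertex 3.578 -0.923 -0.47
vertex 3.634 -3.043 0.333
endloop
endfacet
facet normal 0.221 0.719 -0.659
outer loop
vertex 3.578 -0.923 -0.47
vertex 4.086 -1.577 -1.013
vertex 3.127 -1.337 -1.073
endloop
endfacet
facet normal -0.842 0.172 0.512
outer loop
vertex 3.578 -0.923 -0.47
vertex 3.127 -1.337 -1.073
vertex 3.634 -3.043 0.333
endloop
endfacet
facet normal 0.221 0.718 -0.660
outer loop
vertex 3.127 -1.337 -1.073
vertex 4.086 -1.577 -1.013
vertex 3.398 -1.932 -1.63
endloop
endfacet
facet normal -0.934 -0.347 -0.084
outer loop
vertex 3.127 -1.337 -1.073
vertex 3.398 -1.932 -1.63
vertex 3.634 -3.043 0.333
endloop
endfacet
facet normal 0.221 0.718 -0.660
outer loop
vertex 3.398 -1.932 -1.63
vertex 4.086 -1.577 -1.013
vertex 4.186 -2.26 -1.723
endloop
endfacet
facet normal -0.391 -0.820 -0.417
outer loop
vertex 3.398 -1.932 -1.63
vertex 4.186 -2.26 -1.723
vertex 3.634 -3.043 0.333
endloop
endfacet
facet normal 0.222 0.718 -0.660
outer loop
vertex 4.186 -2.26 -1.723
vertex 4.086 -1.577 -1.013
vertex 4.899 -2.074 -1.281
endloop
endfacet
facet normal 0.381 -0.894 -0.238
outer loop
vertex 4.186 -2.26 -1.723
vertex 4.899 -2.074 -1.281
vertex 3.634 -3.043 0.333
endloop
endfacet
facet normal -0.286 -0.645 -0.708
outer loop
vertex 3.233 2.255 -2.829
vertex 2.781 2.748 -3.096
vertex 3.469 2.572 -3.213
endloop
endfacet
facet normal 0.903 -0.239 0.358
outer loop
vertex 3.233 2.255 -2.829
vertex 3.469 2.572 -3.213
vertex 3.279 3.872 -1.864
endloop
endfacet
facet normal -0.286 -0.646 -0.708
outer loop
vertex 3.469 2.572 -3.213
vertex 2.781 2.748 -3.096
vertex 3.302 2.992 -3.529
endloop
endfacet
facet normal 0.951 0.278 -0.134
outer loop
vertex 3.469 2.572 -3.213
vertex 3.302 2.992 -3.529
vertex 3.279 3.872 -1.864
endloop
endfacet
facet normal -0.286 -0.646 -0.708
outer loop
vertex 3.302 2.992 -3.529
vertex 2.781 2.748 -3.096
vertex 2.83 3.269 -3.591
endloop
endfacet
facet normal 0.503 0.767 -0.399
outer loop
vertex 3.302 2.992 -3.529
vertex 2.83 3.269 -3.591
vertex 3.279 3.872 -1.864
endloop
endfacet
facet normal -0.286 -0.646 -0.708
outer loop
vertex 2.83 3.269 -3.591
vertex 2.781 2.748 -3.096
vertex 2.329 3.241 -3.363
endloop
endfacet
facet normal -0.181 0.942 -0.282
outer loop
vertex 2.83 3.269 -3.591
vertex 2.329 3.241 -3.363
vertex 3.279 3.872 -1.864
endloop
endfacet
facet normal -0.287 -0.646 -0.708
outer loop
vertex 2.329 3.241 -3.363
vertex 2.781 2.748 -3.096
vertex 2.093 2.925 -2.979
endloop
endfacet
facet normal -0.698 0.701 0.148
outer loop
vertex 2.329 3.241 -3.363
vertex 2.093 2.925 -2.979
vertex 3.279 3.872 -1.864
endloop
endfacet
facet normal -0.287 -0.646 -0.707
outer loop
vertex 2.093 2.925 -2.979
vertex 2.781 2.748 -3.096
vertex 2.26 2.505 -2.663
endloop
endfacet
facet normal -0.747 0.184 0.639
outer loop
vertex 2.093 2.925 -2.979
vertex 2.26 2.505 -2.663
vertex 3.279 3.872 -1.864
endloop
endfacet
facet normal -0.286 -0.646 -0.707
outer loop
vertex 2.26 2.505 -2.663
vertex 2.781 2.748 -3.096
vertex 2.732 2.228 -2.601
endloop
endfacet
facet normal -0.298 -0.306 0.904
outer loop
vertex 2.26 2.505 -2.663
vertex 2.732 2.228 -2.601
vertex 3.279 3.872 -1.864
endloop
endfacet
facet normal -0.287 -0.646 -0.707
outer loop
vertex 2.732 2.228 -2.601
vertex 2.781 2.748 -3.096
vertex 3.233 2.255 -2.829
endloop
endfacet
facet normal 0.384 -0.481 0.788
outer loop
vertex 2.732 2.228 -2.601
vertex 3.233 2.255 -2.829
vertex 3.279 3.872 -1.864
endloop
endfacet

endsolid


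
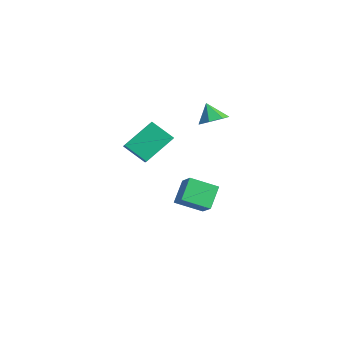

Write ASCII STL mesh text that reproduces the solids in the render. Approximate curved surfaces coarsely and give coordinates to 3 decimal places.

solid 
facet normal 0.547 0.043 -0.836
outer loop
vertex 1.703 4.145 3.476
vertex 1.013 4.005 3.017
vertex 1.336 4.739 3.266
endloop
endfacet
facet normal 0.267 0.464 0.845
outer loop
vertex 1.703 4.145 3.476
vertex 1.336 4.739 3.266
vertex 0.367 3.955 4.003
endloop
endfacet
facet normal 0.548 0.042 -0.836
outer loop
vertex 1.336 4.739 3.266
vertex 1.013 4.005 3.017
vertex 0.727 4.781 2.869
endloop
endfacet
facet normal -0.275 0.817 0.508
outer loop
vertex 1.336 4.739 3.266
vertex 0.727 4.781 2.869
vertex 0.367 3.955 4.003
endloop
endfacet
facet normal 0.548 0.043 -0.836
outer loop
vertex 0.727 4.781 2.869
vertex 1.013 4.005 3.017
vertex 0.333 4.238 2.583
endloop
endfacet
facet normal -0.833 0.538 0.127
outer loop
vertex 0.727 4.781 2.869
vertex 0.333 4.238 2.583
vertex 0.367 3.955 4.003
endloop
endfacet
facet normal 0.548 0.042 -0.836
outer loop
vertex 0.333 4.238 2.583
vertex 1.013 4.005 3.017
vertex 0.451 3.52 2.624
endloop
endfacet
facet normal -0.987 -0.163 -0.009
outer loop
vertex 0.333 4.238 2.583
vertex 0.451 3.52 2.624
vertex 0.367 3.955 4.003
endloop
endfacet
facet normal 0.547 0.043 -0.836
outer loop
vertex 0.451 3.52 2.624
vertex 1.013 4.005 3.017
vertex 0.993 3.167 2.961
endloop
endfacet
facet normal -0.619 -0.759 0.202
outer loop
vertex 0.451 3.52 2.624
vertex 0.993 3.167 2.961
vertex 0.367 3.955 4.003
endloop
endfacet
facet normal 0.547 0.043 -0.836
outer loop
vertex 0.993 3.167 2.961
vertex 1.013 4.005 3.017
vertex 1.55 3.445 3.34
endloop
endfacet
facet normal -0.009 -0.800 0.600
outer loop
vertex 0.993 3.167 2.961
vertex 1.55 3.445 3.34
vertex 0.367 3.955 4.003
endloop
endfacet
facet normal 0.547 0.043 -0.836
outer loop
vertex 1.55 3.445 3.34
vertex 1.013 4.005 3.017
vertex 1.703 4.145 3.476
endloop
endfacet
facet normal 0.386 -0.257 0.886
outer loop
vertex 1.55 3.445 3.34
vertex 1.703 4.145 3.476
vertex 0.367 3.955 4.003
endloop
endfacet
facet normal -0.793 0.086 -0.604
outer loop
vertex 0.597 1.967 -2.604
vertex -0.08 2.841 -1.59
vertex 1.265 3.285 -3.293
endloop
endfacet
facet normal 0.452 -0.582 -0.676
outer loop
vertex 2.24 3.179 -2.55
vertex 0.597 1.967 -2.604
vertex 1.265 3.285 -3.293
endloop
endfacet
facet normal -0.793 0.086 -0.604
outer loop
vertex 1.265 3.285 -3.293
vertex -0.08 2.841 -1.59
vertex 0.588 4.158 -2.279
endloop
endfacet
facet normal 0.410 0.808 -0.422
outer loop
vertex 0.588 4.158 -2.279
vertex 2.24 3.179 -2.55
vertex 1.265 3.285 -3.293
endloop
endfacet
facet normal -0.410 -0.808 0.423
outer loop
vertex 0.597 1.967 -2.604
vertex 0.895 2.735 -0.847
vertex -0.08 2.841 -1.59
endloop
endfacet
facet normal 0.452 -0.583 -0.675
outer loop
vertex 1.572 1.862 -1.861
vertex 0.597 1.967 -2.604
vertex 2.24 3.179 -2.55
endloop
endfacet
facet normal -0.409 -0.809 0.423
outer loop
vertex 1.572 1.862 -1.861
vertex 0.895 2.735 -0.847
vertex 0.597 1.967 -2.604
endloop
endfacet
facet normal -0.452 0.583 0.676
outer loop
vertex -0.08 2.841 -1.59
vertex 0.895 2.735 -0.847
vertex 0.588 4.158 -2.279
endloop
endfacet
facet normal 0.410 0.808 -0.423
outer loop
vertex 1.563 4.053 -1.536
vertex 2.24 3.179 -2.55
vertex 0.588 4.158 -2.279
endloop
endfacet
facet normal -0.452 0.582 0.676
outer loop
vertex 0.588 4.158 -2.279
vertex 0.895 2.735 -0.847
vertex 1.563 4.053 -1.536
endloop
endfacet
facet normal 0.793 -0.086 0.604
outer loop
vertex 1.563 4.053 -1.536
vertex 1.572 1.862 -1.861
vertex 2.24 3.179 -2.55
endloop
endfacet
facet normal 0.793 -0.086 0.604
outer loop
vertex 0.895 2.735 -0.847
vertex 1.572 1.862 -1.861
vertex 1.563 4.053 -1.536
endloop
endfacet
facet normal -0.780 0.335 -0.529
outer loop
vertex 2.246 -1.729 3.287
vertex 2.134 -0.181 4.434
vertex 3.144 -1.017 2.415
endloop
endfacet
facet normal 0.058 -0.802 -0.595
outer loop
vertex 3.986 -1.379 2.986
vertex 2.246 -1.729 3.287
vertex 3.144 -1.017 2.415
endloop
endfacet
facet normal -0.780 0.335 -0.529
outer loop
vertex 3.144 -1.017 2.415
vertex 2.134 -0.181 4.434
vertex 3.031 0.531 3.562
endloop
endfacet
facet normal 0.623 0.494 -0.606
outer loop
vertex 3.031 0.531 3.562
vertex 3.986 -1.379 2.986
vertex 3.144 -1.017 2.415
endloop
endfacet
facet normal -0.623 -0.494 0.606
outer loop
vertex 2.246 -1.729 3.287
vertex 2.976 -0.543 5.005
vertex 2.134 -0.181 4.434
endloop
endfacet
facet normal 0.058 -0.802 -0.595
outer loop
vertex 3.089 -2.091 3.858
vertex 2.246 -1.729 3.287
vertex 3.986 -1.379 2.986
endloop
endfacet
facet normal -0.623 -0.495 0.606
outer loop
vertex 3.089 -2.091 3.858
vertex 2.976 -0.543 5.005
vertex 2.246 -1.729 3.287
endloop
endfacet
facet normal -0.058 0.802 0.595
outer loop
vertex 2.134 -0.181 4.434
vertex 2.976 -0.543 5.005
vertex 3.031 0.531 3.562
endloop
endfacet
facet normal 0.623 0.494 -0.606
outer loop
vertex 3.874 0.169 4.133
vertex 3.986 -1.379 2.986
vertex 3.031 0.531 3.562
endloop
endfacet
facet normal -0.058 0.802 0.595
outer loop
vertex 3.031 0.531 3.562
vertex 2.976 -0.543 5.005
vertex 3.874 0.169 4.133
endloop
endfacet
facet normal 0.780 -0.335 0.529
outer loop
vertex 3.874 0.169 4.133
vertex 3.089 -2.091 3.858
vertex 3.986 -1.379 2.986
endloop
endfacet
facet normal 0.780 -0.335 0.529
outer loop
vertex 2.976 -0.543 5.005
vertex 3.089 -2.091 3.858
vertex 3.874 0.169 4.133
endloop
endfacet

endsolid


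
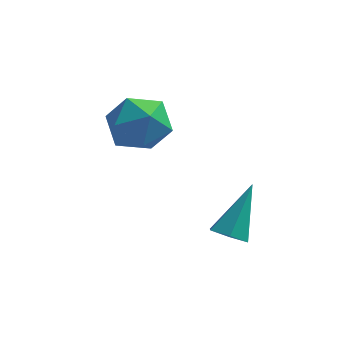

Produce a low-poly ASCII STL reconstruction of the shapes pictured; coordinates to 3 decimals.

solid 
facet normal -0.281 -0.606 -0.744
outer loop
vertex 3.363 -3.203 -4.442
vertex 2.709 -2.858 -4.476
vertex 3.276 -2.618 -4.886
endloop
endfacet
facet normal 0.993 0.096 -0.068
outer loop
vertex 3.363 -3.203 -4.442
vertex 3.276 -2.618 -4.886
vertex 3.311 -1.562 -2.884
endloop
endfacet
facet normal -0.282 -0.605 -0.744
outer loop
vertex 3.276 -2.618 -4.886
vertex 2.709 -2.858 -4.476
vertex 2.623 -2.272 -4.92
endloop
endfacet
facet normal 0.441 0.791 -0.425
outer loop
vertex 3.276 -2.618 -4.886
vertex 2.623 -2.272 -4.92
vertex 3.311 -1.562 -2.884
endloop
endfacet
facet normal -0.280 -0.606 -0.745
outer loop
vertex 2.623 -2.272 -4.92
vertex 2.709 -2.858 -4.476
vertex 2.056 -2.513 -4.511
endloop
endfacet
facet normal -0.473 0.869 -0.143
outer loop
vertex 2.623 -2.272 -4.92
vertex 2.056 -2.513 -4.511
vertex 3.311 -1.562 -2.884
endloop
endfacet
facet normal -0.280 -0.606 -0.744
outer loop
vertex 2.056 -2.513 -4.511
vertex 2.709 -2.858 -4.476
vertex 2.142 -3.098 -4.067
endloop
endfacet
facet normal -0.832 0.253 0.494
outer loop
vertex 2.056 -2.513 -4.511
vertex 2.142 -3.098 -4.067
vertex 3.311 -1.562 -2.884
endloop
endfacet
facet normal -0.282 -0.605 -0.745
outer loop
vertex 2.142 -3.098 -4.067
vertex 2.709 -2.858 -4.476
vertex 2.795 -3.444 -4.033
endloop
endfacet
facet normal -0.279 -0.443 0.852
outer loop
vertex 2.142 -3.098 -4.067
vertex 2.795 -3.444 -4.033
vertex 3.311 -1.562 -2.884
endloop
endfacet
facet normal -0.280 -0.605 -0.746
outer loop
vertex 2.795 -3.444 -4.033
vertex 2.709 -2.858 -4.476
vertex 3.363 -3.203 -4.442
endloop
endfacet
facet normal 0.633 -0.522 0.571
outer loop
vertex 2.795 -3.444 -4.033
vertex 3.363 -3.203 -4.442
vertex 3.311 -1.562 -2.884
endloop
endfacet
facet normal -0.692 0.695 -0.196
outer loop
vertex -1.277 1.585 -3.084
vertex -1.967 1.173 -2.111
vertex -1.107 2.079 -1.936
endloop
endfacet
facet normal -0.044 0.920 -0.389
outer loop
vertex -1.277 1.585 -3.084
vertex -1.107 2.079 -1.936
vertex -0.11 1.818 -2.665
endloop
endfacet
facet normal 0.219 0.455 -0.863
outer loop
vertex -1.277 1.585 -3.084
vertex -0.11 1.818 -2.665
vertex -0.354 0.749 -3.29
endloop
endfacet
facet normal -0.267 -0.057 -0.962
outer loop
vertex -1.277 1.585 -3.084
vertex -0.354 0.749 -3.29
vertex -1.502 0.351 -2.948
endloop
endfacet
facet normal -0.830 0.091 -0.550
outer loop
vertex -1.277 1.585 -3.084
vertex -1.502 0.351 -2.948
vertex -1.967 1.173 -2.111
endloop
endfacet
facet normal 0.375 0.908 0.188
outer loop
vertex -0.11 1.818 -2.665
vertex -1.107 2.079 -1.936
vertex -0.078 1.549 -1.432
endloop
endfacet
facet normal -0.674 0.543 0.501
outer loop
vertex -1.107 2.079 -1.936
vertex -1.967 1.173 -2.111
vertex -1.226 1.151 -1.09
endloop
endfacet
facet normal -0.898 -0.435 -0.072
outer loop
vertex -1.967 1.173 -2.111
vertex -1.502 0.351 -2.948
vertex -1.47 0.082 -1.715
endloop
endfacet
facet normal 0.014 -0.675 -0.738
outer loop
vertex -1.502 0.351 -2.948
vertex -0.354 0.749 -3.29
vertex -0.473 -0.179 -2.444
endloop
endfacet
facet normal 0.801 0.155 -0.578
outer loop
vertex -0.354 0.749 -3.29
vertex -0.11 1.818 -2.665
vertex 0.387 0.727 -2.269
endloop
endfacet
facet normal 0.267 0.057 0.962
outer loop
vertex -0.303 0.315 -1.296
vertex -0.078 1.549 -1.432
vertex -1.226 1.151 -1.09
endloop
endfacet
facet normal -0.219 -0.455 0.863
outer loop
vertex -0.303 0.315 -1.296
vertex -1.226 1.151 -1.09
vertex -1.47 0.082 -1.715
endloop
endfacet
facet normal 0.044 -0.920 0.389
outer loop
vertex -0.303 0.315 -1.296
vertex -1.47 0.082 -1.715
vertex -0.473 -0.179 -2.444
endloop
endfacet
facet normal 0.692 -0.695 0.196
outer loop
vertex -0.303 0.315 -1.296
vertex -0.473 -0.179 -2.444
vertex 0.387 0.727 -2.269
endloop
endfacet
facet normal 0.830 -0.091 0.550
outer loop
vertex -0.303 0.315 -1.296
vertex 0.387 0.727 -2.269
vertex -0.078 1.549 -1.432
endloop
endfacet
facet normal -0.014 0.675 0.738
outer loop
vertex -1.226 1.151 -1.09
vertex -0.078 1.549 -1.432
vertex -1.107 2.079 -1.936
endloop
endfacet
facet normal -0.801 -0.155 0.578
outer loop
vertex -1.47 0.082 -1.715
vertex -1.226 1.151 -1.09
vertex -1.967 1.173 -2.111
endloop
endfacet
facet normal -0.375 -0.908 -0.188
outer loop
vertex -0.473 -0.179 -2.444
vertex -1.47 0.082 -1.715
vertex -1.502 0.351 -2.948
endloop
endfacet
facet normal 0.674 -0.543 -0.501
outer loop
vertex 0.387 0.727 -2.269
vertex -0.473 -0.179 -2.444
vertex -0.354 0.749 -3.29
endloop
endfacet
facet normal 0.898 0.435 0.072
outer loop
vertex -0.078 1.549 -1.432
vertex 0.387 0.727 -2.269
vertex -0.11 1.818 -2.665
endloop
endfacet

endsolid


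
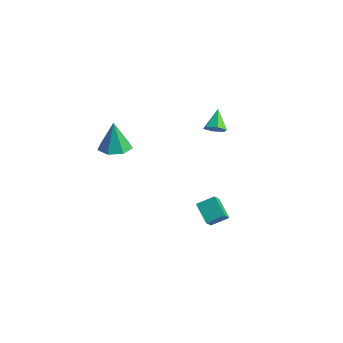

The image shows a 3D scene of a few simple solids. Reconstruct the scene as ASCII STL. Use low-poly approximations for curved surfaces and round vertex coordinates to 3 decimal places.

solid 
facet normal 0.339 -0.767 -0.544
outer loop
vertex 1.906 2.904 1.288
vertex 1.551 2.445 1.714
vertex 1.229 2.717 1.13
endloop
endfacet
facet normal -0.111 0.845 -0.523
outer loop
vertex 1.906 2.904 1.288
vertex 1.229 2.717 1.13
vertex 1.069 3.535 2.486
endloop
endfacet
facet normal 0.339 -0.767 -0.544
outer loop
vertex 1.229 2.717 1.13
vertex 1.551 2.445 1.714
vertex 0.874 2.258 1.556
endloop
endfacet
facet normal -0.870 0.370 -0.326
outer loop
vertex 1.229 2.717 1.13
vertex 0.874 2.258 1.556
vertex 1.069 3.535 2.486
endloop
endfacet
facet normal 0.339 -0.768 -0.544
outer loop
vertex 0.874 2.258 1.556
vertex 1.551 2.445 1.714
vertex 1.195 1.986 2.14
endloop
endfacet
facet normal -0.895 -0.165 0.415
outer loop
vertex 0.874 2.258 1.556
vertex 1.195 1.986 2.14
vertex 1.069 3.535 2.486
endloop
endfacet
facet normal 0.339 -0.768 -0.544
outer loop
vertex 1.195 1.986 2.14
vertex 1.551 2.445 1.714
vertex 1.872 2.173 2.298
endloop
endfacet
facet normal -0.161 -0.228 0.960
outer loop
vertex 1.195 1.986 2.14
vertex 1.872 2.173 2.298
vertex 1.069 3.535 2.486
endloop
endfacet
facet normal 0.339 -0.768 -0.544
outer loop
vertex 1.872 2.173 2.298
vertex 1.551 2.445 1.714
vertex 2.228 2.632 1.872
endloop
endfacet
facet normal 0.597 0.246 0.764
outer loop
vertex 1.872 2.173 2.298
vertex 2.228 2.632 1.872
vertex 1.069 3.535 2.486
endloop
endfacet
facet normal 0.339 -0.767 -0.544
outer loop
vertex 2.228 2.632 1.872
vertex 1.551 2.445 1.714
vertex 1.906 2.904 1.288
endloop
endfacet
facet normal 0.622 0.783 0.022
outer loop
vertex 2.228 2.632 1.872
vertex 1.906 2.904 1.288
vertex 1.069 3.535 2.486
endloop
endfacet
facet normal -0.625 -0.684 -0.376
outer loop
vertex 3.105 -0.894 -3.553
vertex 2.039 -0.297 -2.869
vertex 2.804 0.129 -4.915
endloop
endfacet
facet normal 0.761 -0.426 -0.488
outer loop
vertex 3.541 0.937 -4.471
vertex 3.105 -0.894 -3.553
vertex 2.804 0.129 -4.915
endloop
endfacet
facet normal -0.625 -0.684 -0.376
outer loop
vertex 2.804 0.129 -4.915
vertex 2.039 -0.297 -2.869
vertex 1.738 0.726 -4.231
endloop
endfacet
facet normal -0.174 0.591 -0.787
outer loop
vertex 1.738 0.726 -4.231
vertex 3.541 0.937 -4.471
vertex 2.804 0.129 -4.915
endloop
endfacet
facet normal 0.174 -0.591 0.787
outer loop
vertex 3.105 -0.894 -3.553
vertex 2.776 0.511 -2.425
vertex 2.039 -0.297 -2.869
endloop
endfacet
facet normal 0.761 -0.426 -0.488
outer loop
vertex 3.842 -0.086 -3.109
vertex 3.105 -0.894 -3.553
vertex 3.541 0.937 -4.471
endloop
endfacet
facet normal 0.174 -0.591 0.787
outer loop
vertex 3.842 -0.086 -3.109
vertex 2.776 0.511 -2.425
vertex 3.105 -0.894 -3.553
endloop
endfacet
facet normal -0.761 0.426 0.488
outer loop
vertex 2.039 -0.297 -2.869
vertex 2.776 0.511 -2.425
vertex 1.738 0.726 -4.231
endloop
endfacet
facet normal -0.174 0.591 -0.787
outer loop
vertex 2.475 1.534 -3.787
vertex 3.541 0.937 -4.471
vertex 1.738 0.726 -4.231
endloop
endfacet
facet normal -0.761 0.426 0.488
outer loop
vertex 1.738 0.726 -4.231
vertex 2.776 0.511 -2.425
vertex 2.475 1.534 -3.787
endloop
endfacet
facet normal 0.625 0.684 0.376
outer loop
vertex 2.475 1.534 -3.787
vertex 3.842 -0.086 -3.109
vertex 3.541 0.937 -4.471
endloop
endfacet
facet normal 0.625 0.684 0.376
outer loop
vertex 2.776 0.511 -2.425
vertex 3.842 -0.086 -3.109
vertex 2.475 1.534 -3.787
endloop
endfacet
facet normal 0.183 -0.210 -0.960
outer loop
vertex -0.706 -2.618 2.983
vertex -1.612 -3.033 2.901
vertex -1.345 -2.082 2.744
endloop
endfacet
facet normal 0.504 0.773 0.387
outer loop
vertex -0.706 -2.618 2.983
vertex -1.345 -2.082 2.744
vertex -1.948 -2.647 4.659
endloop
endfacet
facet normal 0.183 -0.210 -0.960
outer loop
vertex -1.345 -2.082 2.744
vertex -1.612 -3.033 2.901
vertex -2.185 -2.262 2.623
endloop
endfacet
facet normal -0.233 0.950 0.207
outer loop
vertex -1.345 -2.082 2.744
vertex -2.185 -2.262 2.623
vertex -1.948 -2.647 4.659
endloop
endfacet
facet normal 0.182 -0.211 -0.960
outer loop
vertex -2.185 -2.262 2.623
vertex -1.612 -3.033 2.901
vertex -2.594 -3.022 2.712
endloop
endfacet
facet normal -0.855 0.482 0.191
outer loop
vertex -2.185 -2.262 2.623
vertex -2.594 -3.022 2.712
vertex -1.948 -2.647 4.659
endloop
endfacet
facet normal 0.182 -0.210 -0.960
outer loop
vertex -2.594 -3.022 2.712
vertex -1.612 -3.033 2.901
vertex -2.264 -3.79 2.943
endloop
endfacet
facet normal -0.894 -0.279 0.350
outer loop
vertex -2.594 -3.022 2.712
vertex -2.264 -3.79 2.943
vertex -1.948 -2.647 4.659
endloop
endfacet
facet normal 0.183 -0.211 -0.960
outer loop
vertex -2.264 -3.79 2.943
vertex -1.612 -3.033 2.901
vertex -1.443 -3.988 3.143
endloop
endfacet
facet normal -0.321 -0.760 0.565
outer loop
vertex -2.264 -3.79 2.943
vertex -1.443 -3.988 3.143
vertex -1.948 -2.647 4.659
endloop
endfacet
facet normal 0.184 -0.211 -0.960
outer loop
vertex -1.443 -3.988 3.143
vertex -1.612 -3.033 2.901
vertex -0.75 -3.466 3.161
endloop
endfacet
facet normal 0.433 -0.599 0.674
outer loop
vertex -1.443 -3.988 3.143
vertex -0.75 -3.466 3.161
vertex -1.948 -2.647 4.659
endloop
endfacet
facet normal 0.184 -0.211 -0.960
outer loop
vertex -0.75 -3.466 3.161
vertex -1.612 -3.033 2.901
vertex -0.706 -2.618 2.983
endloop
endfacet
facet normal 0.800 0.083 0.594
outer loop
vertex -0.75 -3.466 3.161
vertex -0.706 -2.618 2.983
vertex -1.948 -2.647 4.659
endloop
endfacet

endsolid


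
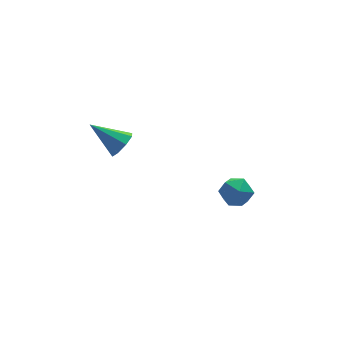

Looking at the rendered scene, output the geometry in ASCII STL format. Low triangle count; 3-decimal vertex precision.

solid 
facet normal 0.643 -0.523 -0.560
outer loop
vertex -2.402 -2.053 2.672
vertex -2.696 -1.923 2.213
vertex -2.267 -1.69 2.488
endloop
endfacet
facet normal 0.421 0.281 0.863
outer loop
vertex -2.402 -2.053 2.672
vertex -2.267 -1.69 2.488
vertex -3.564 -1.217 2.967
endloop
endfacet
facet normal 0.643 -0.523 -0.560
outer loop
vertex -2.267 -1.69 2.488
vertex -2.696 -1.923 2.213
vertex -2.383 -1.463 2.143
endloop
endfacet
facet normal 0.439 0.811 0.386
outer loop
vertex -2.267 -1.69 2.488
vertex -2.383 -1.463 2.143
vertex -3.564 -1.217 2.967
endloop
endfacet
facet normal 0.644 -0.523 -0.559
outer loop
vertex -2.383 -1.463 2.143
vertex -2.696 -1.923 2.213
vertex -2.682 -1.506 1.839
endloop
endfacet
facet normal 0.064 0.978 -0.201
outer loop
vertex -2.383 -1.463 2.143
vertex -2.682 -1.506 1.839
vertex -3.564 -1.217 2.967
endloop
endfacet
facet normal 0.644 -0.523 -0.559
outer loop
vertex -2.682 -1.506 1.839
vertex -2.696 -1.923 2.213
vertex -2.989 -1.793 1.754
endloop
endfacet
facet normal -0.483 0.680 -0.552
outer loop
vertex -2.682 -1.506 1.839
vertex -2.989 -1.793 1.754
vertex -3.564 -1.217 2.967
endloop
endfacet
facet normal 0.644 -0.523 -0.559
outer loop
vertex -2.989 -1.793 1.754
vertex -2.696 -1.923 2.213
vertex -3.124 -2.155 1.937
endloop
endfacet
facet normal -0.881 0.095 -0.463
outer loop
vertex -2.989 -1.793 1.754
vertex -3.124 -2.155 1.937
vertex -3.564 -1.217 2.967
endloop
endfacet
facet normal 0.644 -0.522 -0.560
outer loop
vertex -3.124 -2.155 1.937
vertex -2.696 -1.923 2.213
vertex -3.008 -2.382 2.282
endloop
endfacet
facet normal -0.899 -0.438 0.014
outer loop
vertex -3.124 -2.155 1.937
vertex -3.008 -2.382 2.282
vertex -3.564 -1.217 2.967
endloop
endfacet
facet normal 0.643 -0.522 -0.561
outer loop
vertex -3.008 -2.382 2.282
vertex -2.696 -1.923 2.213
vertex -2.709 -2.34 2.586
endloop
endfacet
facet normal -0.525 -0.603 0.600
outer loop
vertex -3.008 -2.382 2.282
vertex -2.709 -2.34 2.586
vertex -3.564 -1.217 2.967
endloop
endfacet
facet normal 0.644 -0.521 -0.560
outer loop
vertex -2.709 -2.34 2.586
vertex -2.696 -1.923 2.213
vertex -2.402 -2.053 2.672
endloop
endfacet
facet normal 0.021 -0.307 0.951
outer loop
vertex -2.709 -2.34 2.586
vertex -2.402 -2.053 2.672
vertex -3.564 -1.217 2.967
endloop
endfacet
facet normal -0.943 0.172 0.286
outer loop
vertex 0.977 -1.348 -2.055
vertex 0.904 -2.009 -1.897
vertex 1.128 -1.567 -1.425
endloop
endfacet
facet normal -0.536 0.749 0.389
outer loop
vertex 0.977 -1.348 -2.055
vertex 1.128 -1.567 -1.425
vertex 1.535 -1.114 -1.736
endloop
endfacet
facet normal -0.256 0.937 -0.239
outer loop
vertex 0.977 -1.348 -2.055
vertex 1.535 -1.114 -1.736
vertex 1.563 -1.276 -2.4
endloop
endfacet
facet normal -0.489 0.476 -0.731
outer loop
vertex 0.977 -1.348 -2.055
vertex 1.563 -1.276 -2.4
vertex 1.173 -1.829 -2.499
endloop
endfacet
facet normal -0.913 0.004 -0.407
outer loop
vertex 0.977 -1.348 -2.055
vertex 1.173 -1.829 -2.499
vertex 0.904 -2.009 -1.897
endloop
endfacet
facet normal -0.000 0.566 0.824
outer loop
vertex 1.535 -1.114 -1.736
vertex 1.128 -1.567 -1.425
vertex 1.807 -1.631 -1.381
endloop
endfacet
facet normal -0.659 -0.367 0.657
outer loop
vertex 1.128 -1.567 -1.425
vertex 0.904 -2.009 -1.897
vertex 1.417 -2.184 -1.48
endloop
endfacet
facet normal -0.611 -0.641 -0.465
outer loop
vertex 0.904 -2.009 -1.897
vertex 1.173 -1.829 -2.499
vertex 1.445 -2.346 -2.144
endloop
endfacet
facet normal 0.076 0.124 -0.989
outer loop
vertex 1.173 -1.829 -2.499
vertex 1.563 -1.276 -2.4
vertex 1.852 -1.893 -2.455
endloop
endfacet
facet normal 0.454 0.870 -0.193
outer loop
vertex 1.563 -1.276 -2.4
vertex 1.535 -1.114 -1.736
vertex 2.076 -1.451 -1.983
endloop
endfacet
facet normal 0.489 -0.476 0.731
outer loop
vertex 2.003 -2.112 -1.825
vertex 1.807 -1.631 -1.381
vertex 1.417 -2.184 -1.48
endloop
endfacet
facet normal 0.256 -0.937 0.239
outer loop
vertex 2.003 -2.112 -1.825
vertex 1.417 -2.184 -1.48
vertex 1.445 -2.346 -2.144
endloop
endfacet
facet normal 0.536 -0.749 -0.389
outer loop
vertex 2.003 -2.112 -1.825
vertex 1.445 -2.346 -2.144
vertex 1.852 -1.893 -2.455
endloop
endfacet
facet normal 0.943 -0.172 -0.286
outer loop
vertex 2.003 -2.112 -1.825
vertex 1.852 -1.893 -2.455
vertex 2.076 -1.451 -1.983
endloop
endfacet
facet normal 0.913 -0.004 0.407
outer loop
vertex 2.003 -2.112 -1.825
vertex 2.076 -1.451 -1.983
vertex 1.807 -1.631 -1.381
endloop
endfacet
facet normal -0.076 -0.124 0.989
outer loop
vertex 1.417 -2.184 -1.48
vertex 1.807 -1.631 -1.381
vertex 1.128 -1.567 -1.425
endloop
endfacet
facet normal -0.454 -0.870 0.193
outer loop
vertex 1.445 -2.346 -2.144
vertex 1.417 -2.184 -1.48
vertex 0.904 -2.009 -1.897
endloop
endfacet
facet normal 0.000 -0.566 -0.824
outer loop
vertex 1.852 -1.893 -2.455
vertex 1.445 -2.346 -2.144
vertex 1.173 -1.829 -2.499
endloop
endfacet
facet normal 0.659 0.367 -0.657
outer loop
vertex 2.076 -1.451 -1.983
vertex 1.852 -1.893 -2.455
vertex 1.563 -1.276 -2.4
endloop
endfacet
facet normal 0.611 0.641 0.465
outer loop
vertex 1.807 -1.631 -1.381
vertex 2.076 -1.451 -1.983
vertex 1.535 -1.114 -1.736
endloop
endfacet

endsolid


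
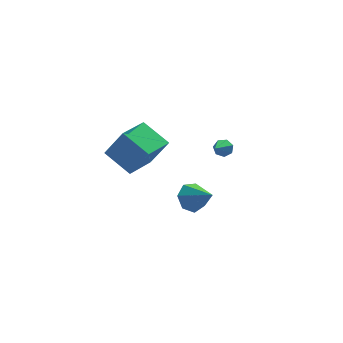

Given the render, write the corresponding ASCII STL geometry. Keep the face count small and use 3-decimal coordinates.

solid 
facet normal -0.430 0.265 -0.863
outer loop
vertex -5.553 3.039 0.583
vertex -4.05 4.409 0.255
vertex -4.516 1.678 -0.353
endloop
endfacet
facet normal -0.730 -0.665 0.159
outer loop
vertex -3.63 1.131 1.425
vertex -5.553 3.039 0.583
vertex -4.516 1.678 -0.353
endloop
endfacet
facet normal -0.430 0.265 -0.863
outer loop
vertex -4.516 1.678 -0.353
vertex -4.05 4.409 0.255
vertex -3.013 3.048 -0.68
endloop
endfacet
facet normal 0.532 -0.698 -0.480
outer loop
vertex -3.013 3.048 -0.68
vertex -3.63 1.131 1.425
vertex -4.516 1.678 -0.353
endloop
endfacet
facet normal -0.532 0.698 0.480
outer loop
vertex -5.553 3.039 0.583
vertex -3.164 3.862 2.033
vertex -4.05 4.409 0.255
endloop
endfacet
facet normal -0.730 -0.665 0.159
outer loop
vertex -4.667 2.492 2.36
vertex -5.553 3.039 0.583
vertex -3.63 1.131 1.425
endloop
endfacet
facet normal -0.532 0.698 0.480
outer loop
vertex -4.667 2.492 2.36
vertex -3.164 3.862 2.033
vertex -5.553 3.039 0.583
endloop
endfacet
facet normal 0.730 0.665 -0.159
outer loop
vertex -4.05 4.409 0.255
vertex -3.164 3.862 2.033
vertex -3.013 3.048 -0.68
endloop
endfacet
facet normal 0.532 -0.698 -0.480
outer loop
vertex -2.127 2.501 1.097
vertex -3.63 1.131 1.425
vertex -3.013 3.048 -0.68
endloop
endfacet
facet normal 0.730 0.665 -0.159
outer loop
vertex -3.013 3.048 -0.68
vertex -3.164 3.862 2.033
vertex -2.127 2.501 1.097
endloop
endfacet
facet normal 0.430 -0.265 0.863
outer loop
vertex -2.127 2.501 1.097
vertex -4.667 2.492 2.36
vertex -3.63 1.131 1.425
endloop
endfacet
facet normal 0.430 -0.266 0.863
outer loop
vertex -3.164 3.862 2.033
vertex -4.667 2.492 2.36
vertex -2.127 2.501 1.097
endloop
endfacet
facet normal 0.522 0.667 -0.532
outer loop
vertex 0.431 0.382 2.289
vertex 0.181 0.197 1.812
vertex 0.011 0.611 2.164
endloop
endfacet
facet normal -0.100 0.329 0.939
outer loop
vertex 0.431 0.382 2.289
vertex 0.011 0.611 2.164
vertex -0.581 -0.777 2.588
endloop
endfacet
facet normal 0.521 0.667 -0.533
outer loop
vertex 0.011 0.611 2.164
vertex 0.181 0.197 1.812
vertex -0.282 0.528 1.774
endloop
endfacet
facet normal -0.753 0.464 0.467
outer loop
vertex 0.011 0.611 2.164
vertex -0.282 0.528 1.774
vertex -0.581 -0.777 2.588
endloop
endfacet
facet normal 0.521 0.668 -0.532
outer loop
vertex -0.282 0.528 1.774
vertex 0.181 0.197 1.812
vertex -0.226 0.196 1.412
endloop
endfacet
facet normal -0.971 0.082 -0.225
outer loop
vertex -0.282 0.528 1.774
vertex -0.226 0.196 1.412
vertex -0.581 -0.777 2.588
endloop
endfacet
facet normal 0.522 0.667 -0.532
outer loop
vertex -0.226 0.196 1.412
vertex 0.181 0.197 1.812
vertex 0.136 -0.136 1.351
endloop
endfacet
facet normal -0.587 -0.528 -0.614
outer loop
vertex -0.226 0.196 1.412
vertex 0.136 -0.136 1.351
vertex -0.581 -0.777 2.588
endloop
endfacet
facet normal 0.521 0.667 -0.533
outer loop
vertex 0.136 -0.136 1.351
vertex 0.181 0.197 1.812
vertex 0.532 -0.217 1.637
endloop
endfacet
facet normal 0.108 -0.907 -0.407
outer loop
vertex 0.136 -0.136 1.351
vertex 0.532 -0.217 1.637
vertex -0.581 -0.777 2.588
endloop
endfacet
facet normal 0.521 0.667 -0.533
outer loop
vertex 0.532 -0.217 1.637
vertex 0.181 0.197 1.812
vertex 0.663 0.014 2.054
endloop
endfacet
facet normal 0.592 -0.769 0.240
outer loop
vertex 0.532 -0.217 1.637
vertex 0.663 0.014 2.054
vertex -0.581 -0.777 2.588
endloop
endfacet
facet normal 0.521 0.668 -0.532
outer loop
vertex 0.663 0.014 2.054
vertex 0.181 0.197 1.812
vertex 0.431 0.382 2.289
endloop
endfacet
facet normal 0.500 -0.220 0.838
outer loop
vertex 0.663 0.014 2.054
vertex 0.431 0.382 2.289
vertex -0.581 -0.777 2.588
endloop
endfacet
facet normal -0.424 0.713 -0.558
outer loop
vertex -1.691 -2.735 0.746
vertex -2.519 -3.147 0.849
vertex -2.125 -2.495 1.383
endloop
endfacet
facet normal 0.841 0.252 0.478
outer loop
vertex -1.691 -2.735 0.746
vertex -2.125 -2.495 1.383
vertex -1.801 -4.353 1.791
endloop
endfacet
facet normal -0.424 0.713 -0.558
outer loop
vertex -2.125 -2.495 1.383
vertex -2.519 -3.147 0.849
vertex -2.855 -2.746 1.617
endloop
endfacet
facet normal 0.218 0.245 0.944
outer loop
vertex -2.125 -2.495 1.383
vertex -2.855 -2.746 1.617
vertex -1.801 -4.353 1.791
endloop
endfacet
facet normal -0.424 0.713 -0.558
outer loop
vertex -2.855 -2.746 1.617
vertex -2.519 -3.147 0.849
vertex -3.332 -3.299 1.273
endloop
endfacet
facet normal -0.426 -0.184 0.886
outer loop
vertex -2.855 -2.746 1.617
vertex -3.332 -3.299 1.273
vertex -1.801 -4.353 1.791
endloop
endfacet
facet normal -0.425 0.712 -0.559
outer loop
vertex -3.332 -3.299 1.273
vertex -2.519 -3.147 0.849
vertex -3.196 -3.738 0.61
endloop
endfacet
facet normal -0.609 -0.713 0.347
outer loop
vertex -3.332 -3.299 1.273
vertex -3.196 -3.738 0.61
vertex -1.801 -4.353 1.791
endloop
endfacet
facet normal -0.425 0.713 -0.558
outer loop
vertex -3.196 -3.738 0.61
vertex -2.519 -3.147 0.849
vertex -2.551 -3.732 0.126
endloop
endfacet
facet normal -0.191 -0.945 -0.266
outer loop
vertex -3.196 -3.738 0.61
vertex -2.551 -3.732 0.126
vertex -1.801 -4.353 1.791
endloop
endfacet
facet normal -0.425 0.713 -0.558
outer loop
vertex -2.551 -3.732 0.126
vertex -2.519 -3.147 0.849
vertex -1.881 -3.285 0.186
endloop
endfacet
facet normal 0.513 -0.703 -0.493
outer loop
vertex -2.551 -3.732 0.126
vertex -1.881 -3.285 0.186
vertex -1.801 -4.353 1.791
endloop
endfacet
facet normal -0.424 0.714 -0.557
outer loop
vertex -1.881 -3.285 0.186
vertex -2.519 -3.147 0.849
vertex -1.691 -2.735 0.746
endloop
endfacet
facet normal 0.972 -0.171 -0.162
outer loop
vertex -1.881 -3.285 0.186
vertex -1.691 -2.735 0.746
vertex -1.801 -4.353 1.791
endloop
endfacet

endsolid
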